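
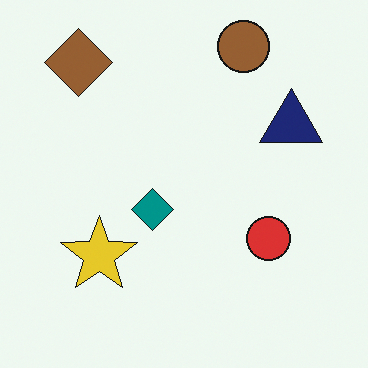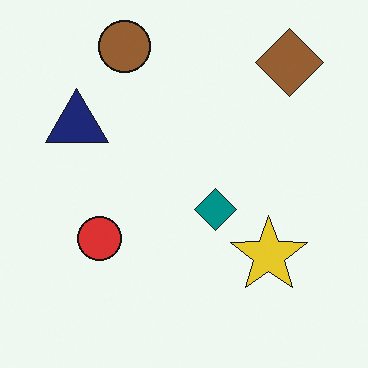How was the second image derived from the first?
The second image is the first flipped horizontally (left ↔ right).

The navy triangle is in the right of the first image and the left of the second — shapes on opposite sides of the vertical midline have swapped in a mirror flip.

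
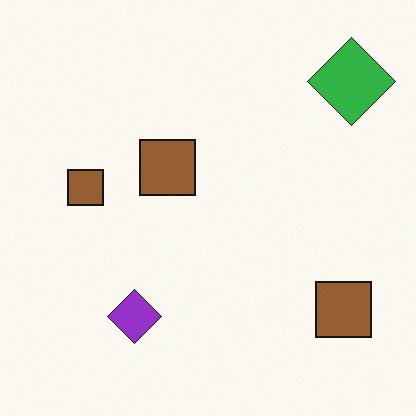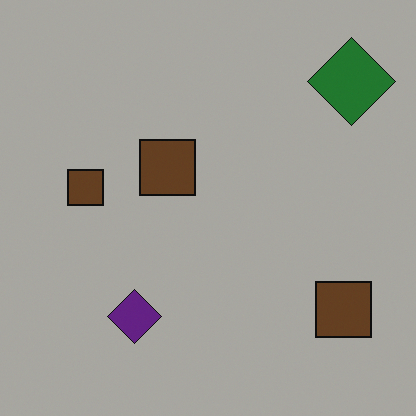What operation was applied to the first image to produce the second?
Darkened a lot.

Every pixel — background and shapes alike — is uniformly darkened.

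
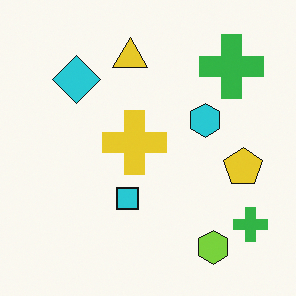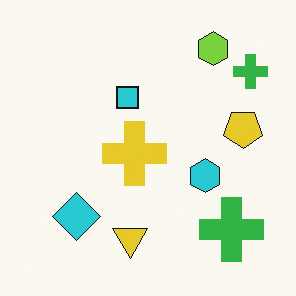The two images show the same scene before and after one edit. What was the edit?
Flipped vertically (top ↔ bottom).

The lime hexagon is in the bottom-right of the first image and the top-right of the second — shapes on opposite sides of the horizontal midline have swapped in a mirror flip.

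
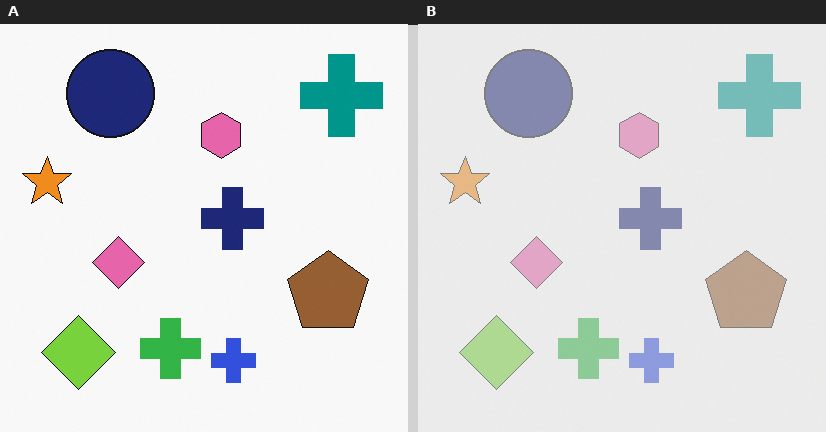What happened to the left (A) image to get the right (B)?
Washed out (contrast reduced).

Tones are pushed toward mid-grey across the whole image — a global contrast change.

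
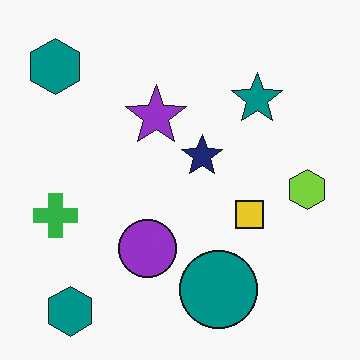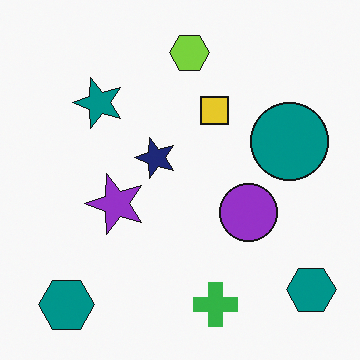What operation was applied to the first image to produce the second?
This is the original image rotated 90° counter-clockwise.

The green cross sits in the left of the first image and the bottom of the second — consistent with a whole-image 90° counter-clockwise rotation.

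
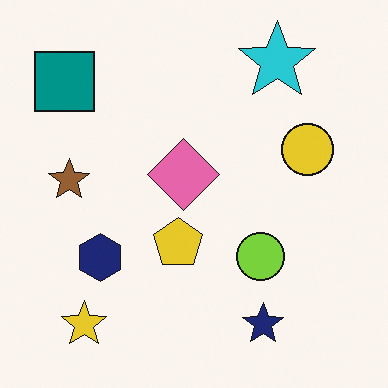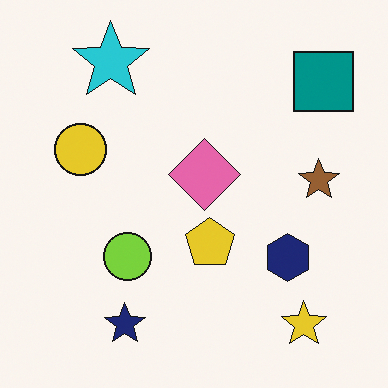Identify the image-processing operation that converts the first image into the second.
It was flipped horizontally (left ↔ right).

The teal square is in the top-left of the first image and the top-right of the second — shapes on opposite sides of the vertical midline have swapped in a mirror flip.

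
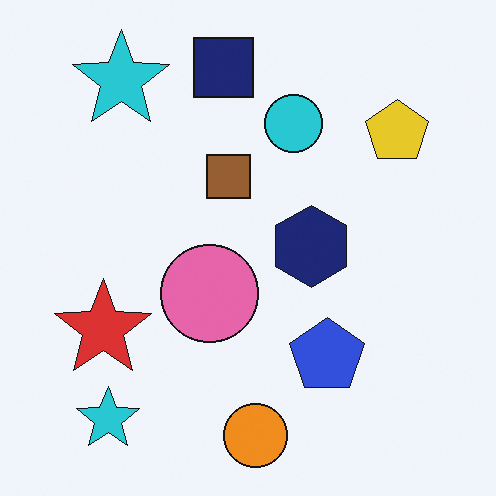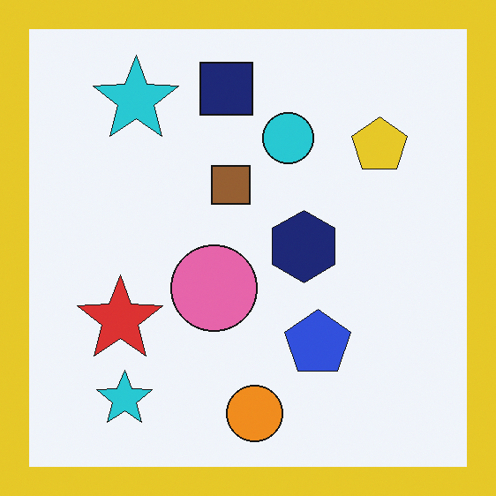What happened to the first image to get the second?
The transformation is: framed with a yellow border.

A solid yellow frame runs around the edge of the second image, with the content slightly shrunk inside it.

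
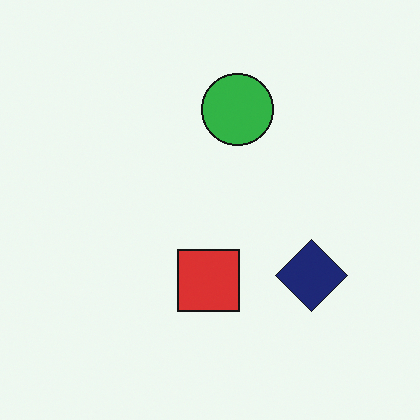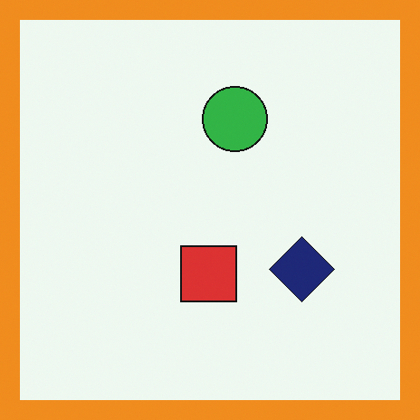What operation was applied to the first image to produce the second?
The image was framed with a orange border.

A solid orange frame runs around the edge of the second image, with the content slightly shrunk inside it.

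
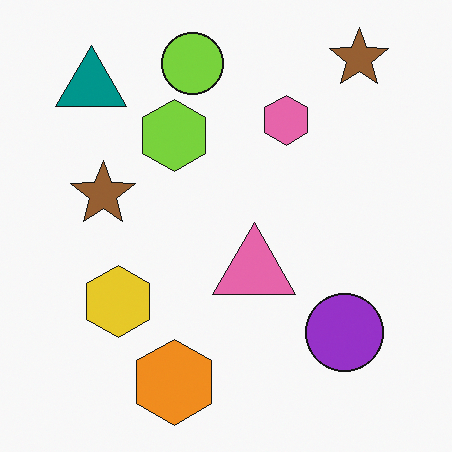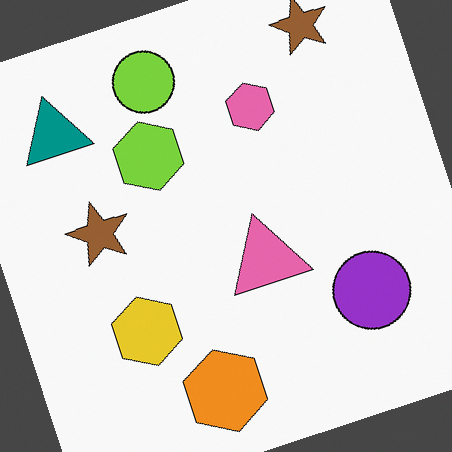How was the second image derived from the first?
The transformation is: rotated counter-clockwise by a moderate amount.

Every shape is tilted by the same angle and the image corners show triangular fill wedges — a whole-image rotation by a non-right angle.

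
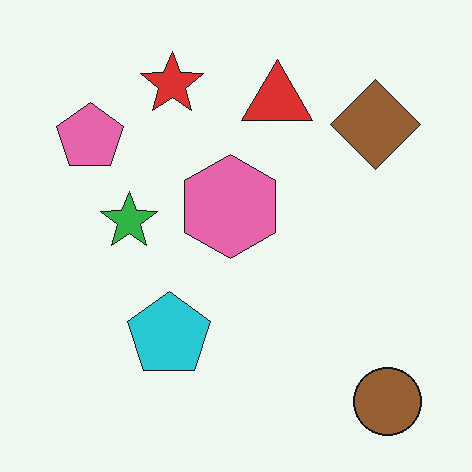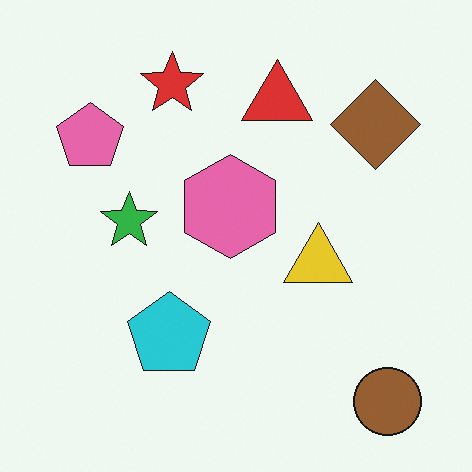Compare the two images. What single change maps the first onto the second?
The image was overlaid with an additional yellow triangle.

A yellow triangle appears in the second image that is absent from the first.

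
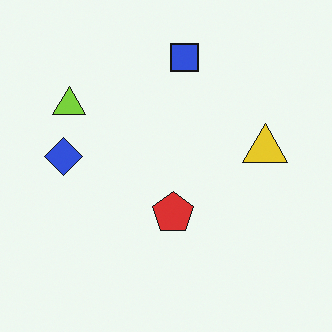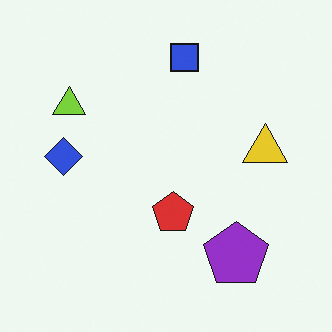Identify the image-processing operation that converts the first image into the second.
It was overlaid with an additional purple pentagon.

A purple pentagon appears in the second image that is absent from the first.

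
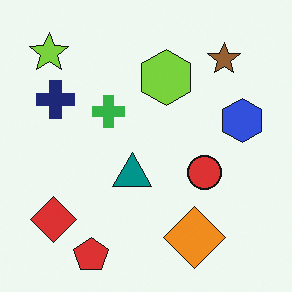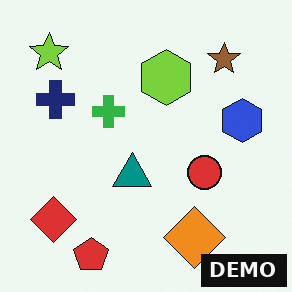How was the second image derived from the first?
This is the original image watermarked with the text "DEMO" in the lower-right corner.

A dark label reading "DEMO" appears in the lower-right corner.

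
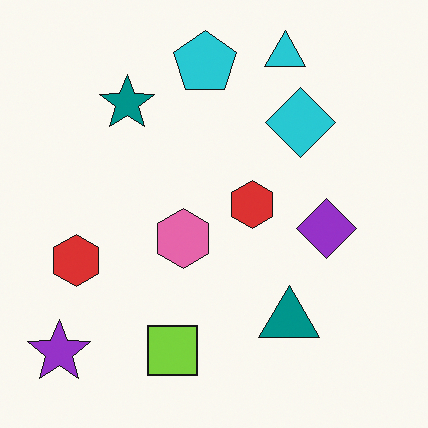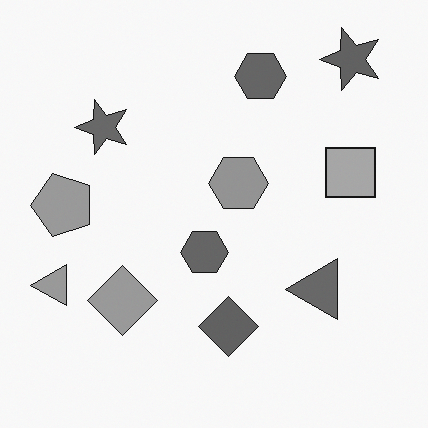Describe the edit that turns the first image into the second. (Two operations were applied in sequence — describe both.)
This is the original image converted to grayscale, then transposed (reflected across the top-left ↔ bottom-right diagonal).

All color is removed — every shape is now a shade of grey. Shapes have swapped their row and column positions — what was in the top-right is now in the bottom-left — a diagonal reflection.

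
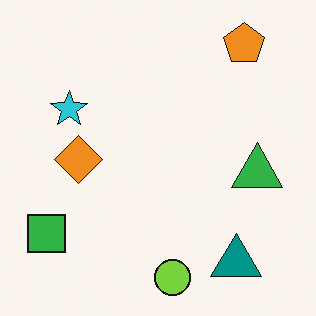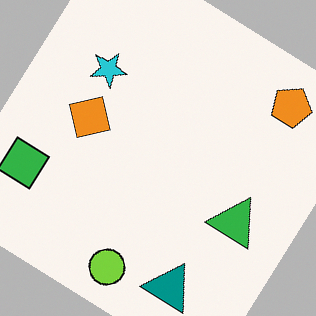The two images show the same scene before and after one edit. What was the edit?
This is the original image rotated clockwise by a large amount — several tens of degrees.

Every shape is tilted by the same angle and the image corners show triangular fill wedges — a whole-image rotation by a non-right angle.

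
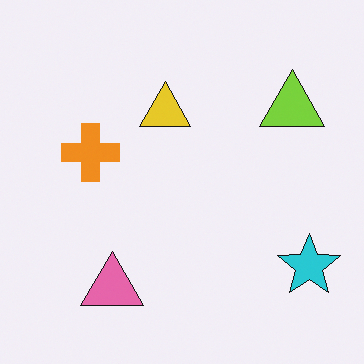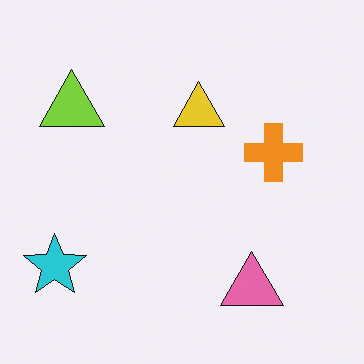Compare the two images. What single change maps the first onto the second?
The image was flipped horizontally (left ↔ right).

The cyan star is in the bottom-right of the first image and the bottom-left of the second — shapes on opposite sides of the vertical midline have swapped in a mirror flip.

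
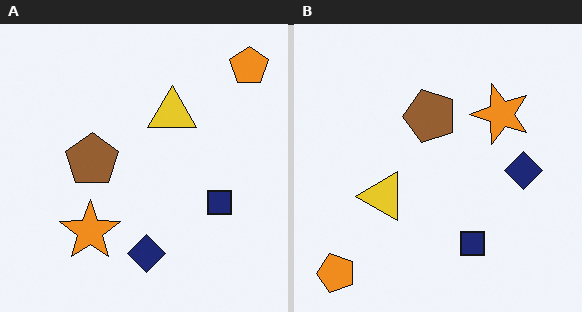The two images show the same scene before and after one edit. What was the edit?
The right (B) image is the left (A) transposed (reflected across the top-left ↔ bottom-right diagonal).

Shapes have swapped their row and column positions — what was in the top-right is now in the bottom-left — a diagonal reflection.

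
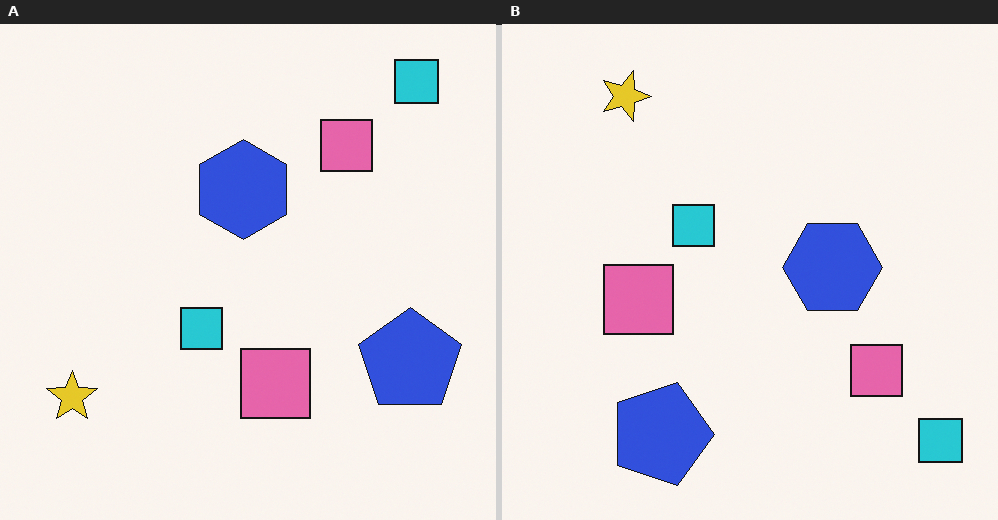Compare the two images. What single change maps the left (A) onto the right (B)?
The transformation is: rotated 90° clockwise.

The yellow star sits in the bottom-left of the left (A) image and the top-left of the right (B) — consistent with a whole-image 90° clockwise rotation.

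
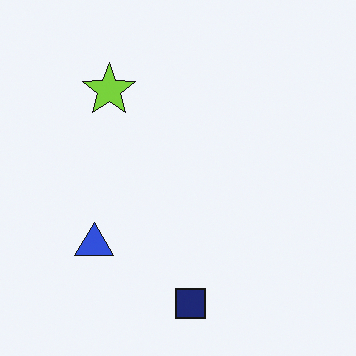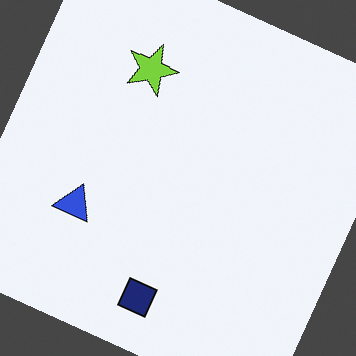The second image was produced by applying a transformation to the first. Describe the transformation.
The transformation is: rotated clockwise by a clearly visible amount.

Every shape is tilted by the same angle and the image corners show triangular fill wedges — a whole-image rotation by a non-right angle.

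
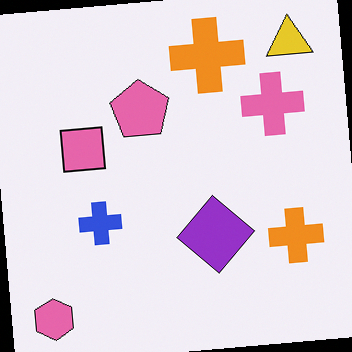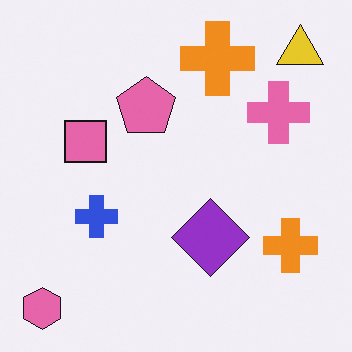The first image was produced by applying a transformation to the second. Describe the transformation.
The image was rotated counter-clockwise by a few degrees.

Every shape is tilted by the same angle and the image corners show triangular fill wedges — a whole-image rotation by a non-right angle.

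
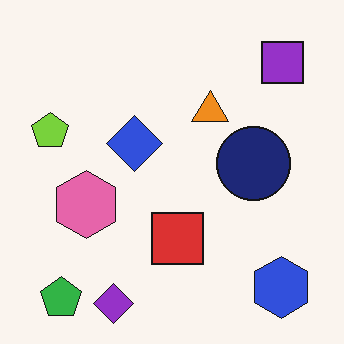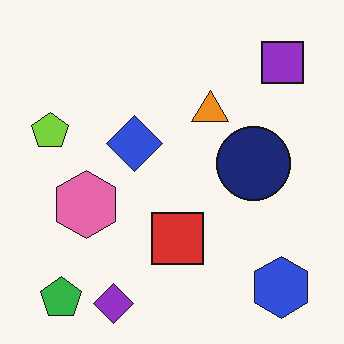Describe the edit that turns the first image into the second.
This is the original image given moderate JPEG compression.

Blocky 8×8 compression artifacts appear around shape edges and the flat background shows ringing — characteristic JPEG degradation.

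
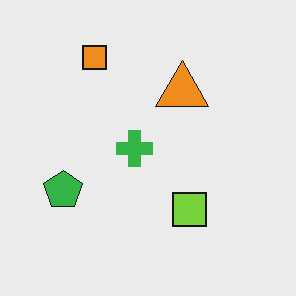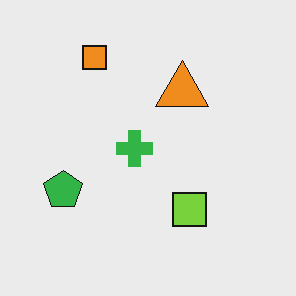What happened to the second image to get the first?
This is the original image JPEG-compressed with visible artifacts.

Blocky 8×8 compression artifacts appear around shape edges and the flat background shows ringing — characteristic JPEG degradation.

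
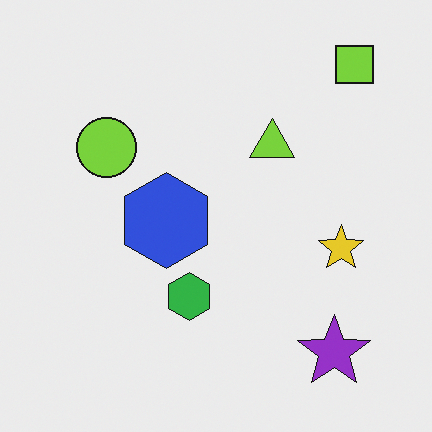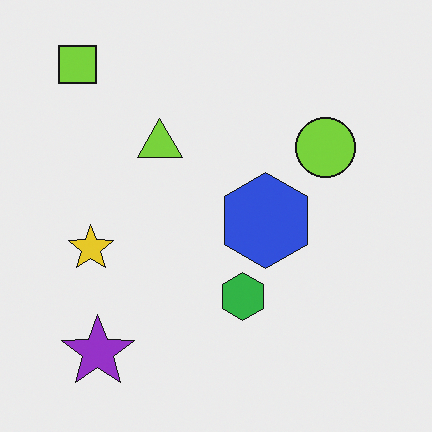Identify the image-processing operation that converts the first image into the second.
It was flipped horizontally (left ↔ right).

The lime square is in the top-right of the first image and the top-left of the second — shapes on opposite sides of the vertical midline have swapped in a mirror flip.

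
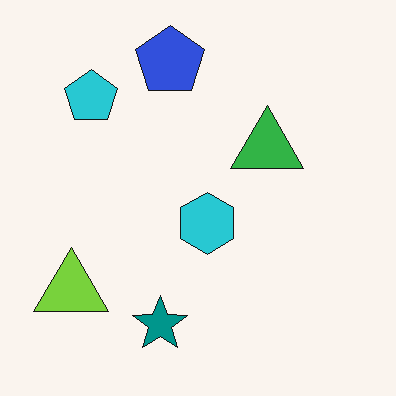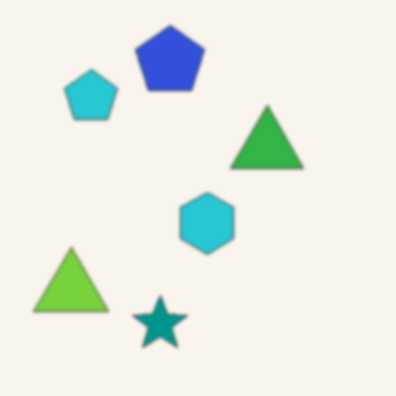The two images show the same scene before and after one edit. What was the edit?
The transformation is: slightly softened.

Shape edges and outlines are uniformly softened across the whole image.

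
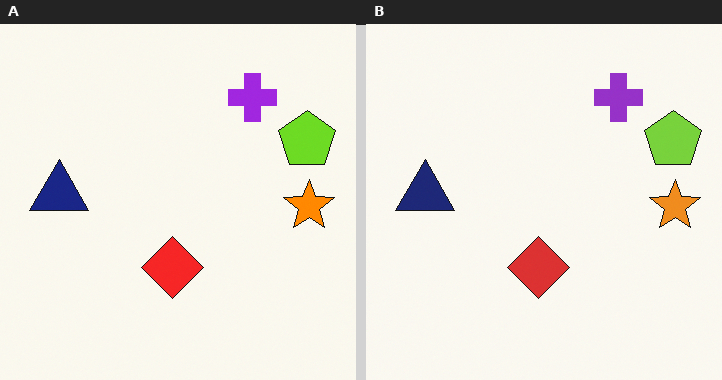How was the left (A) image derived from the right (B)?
It was slightly oversaturated.

All colors are more vivid — a global saturation change.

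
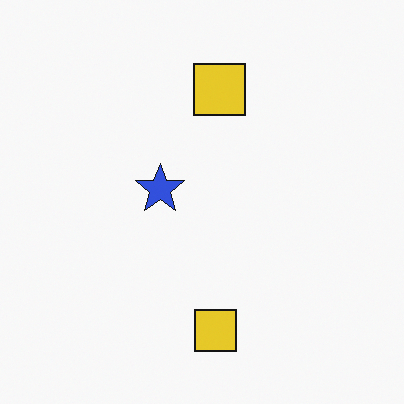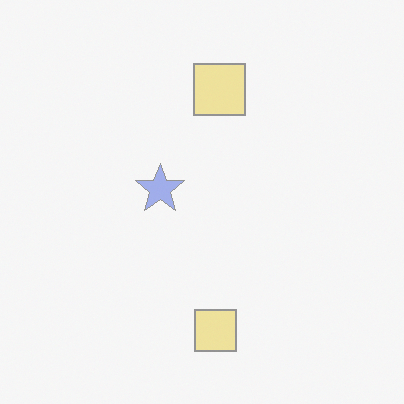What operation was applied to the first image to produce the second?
The second image is the first washed out (contrast reduced).

Tones are pushed toward mid-grey across the whole image — a global contrast change.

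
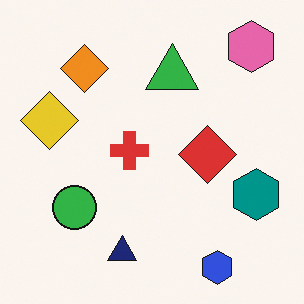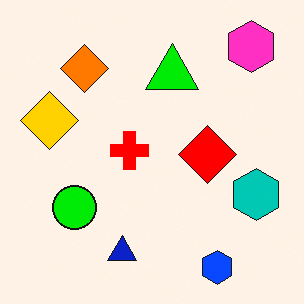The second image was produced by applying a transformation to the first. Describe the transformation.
It was heavily oversaturated.

All colors are more vivid — a global saturation change.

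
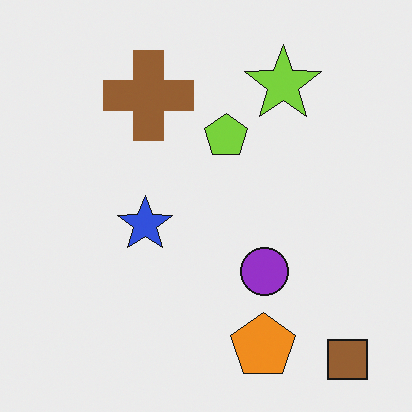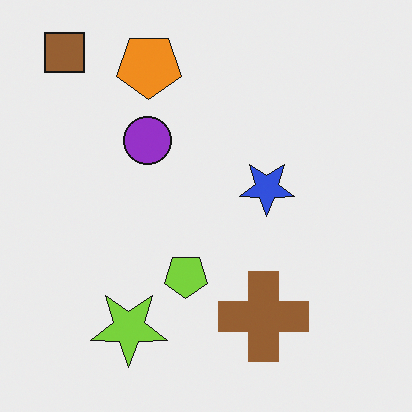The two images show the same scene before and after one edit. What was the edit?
It was rotated 180°.

The brown square sits in the bottom-right of the first image and the top-left of the second — consistent with a whole-image 180° rotation.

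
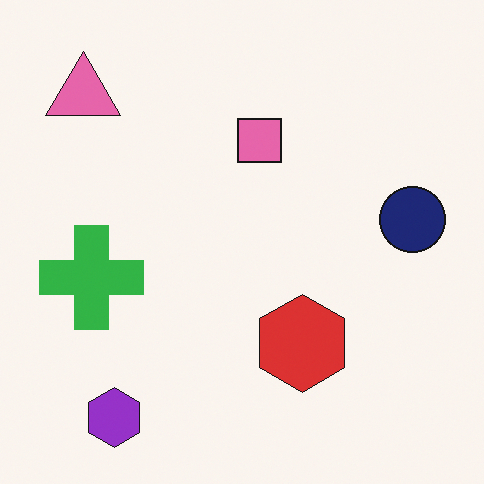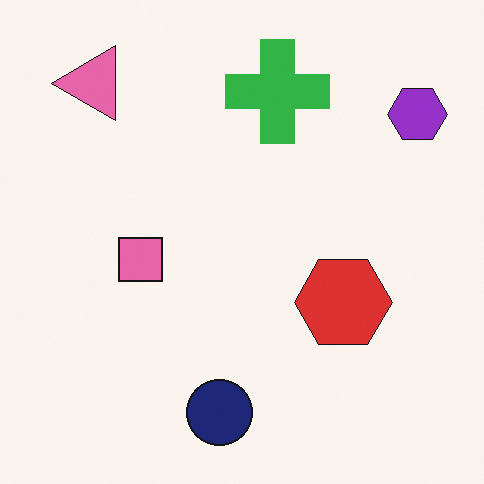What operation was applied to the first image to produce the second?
The second image is the first transposed (reflected across the top-left ↔ bottom-right diagonal).

Shapes have swapped their row and column positions — what was in the top-right is now in the bottom-left — a diagonal reflection.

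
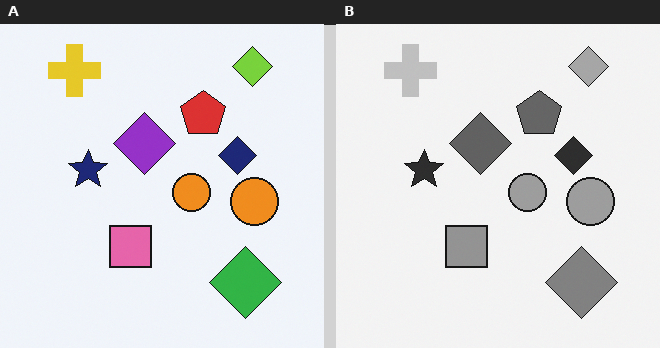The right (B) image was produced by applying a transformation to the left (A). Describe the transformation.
It was converted to grayscale.

All color is removed — every shape is now a shade of grey.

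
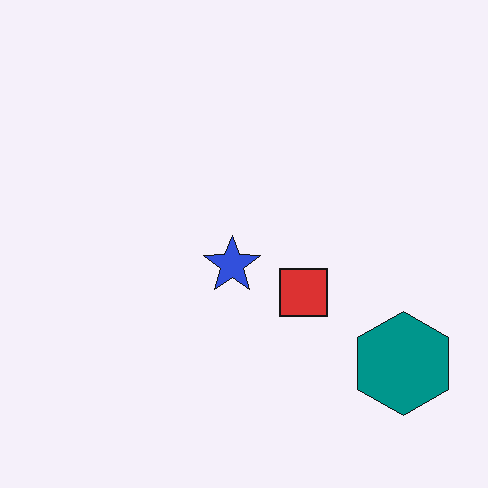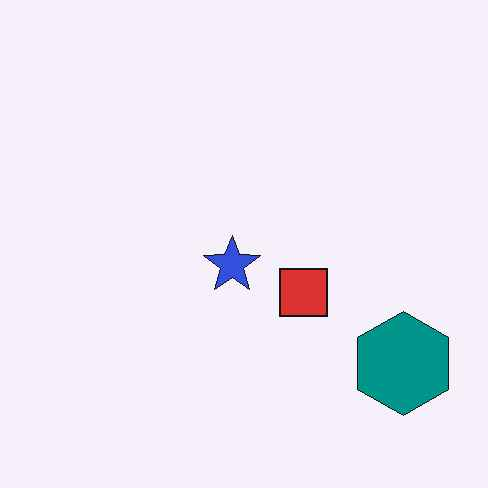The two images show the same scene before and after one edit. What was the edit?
This is the original image given moderate JPEG compression.

Blocky 8×8 compression artifacts appear around shape edges and the flat background shows ringing — characteristic JPEG degradation.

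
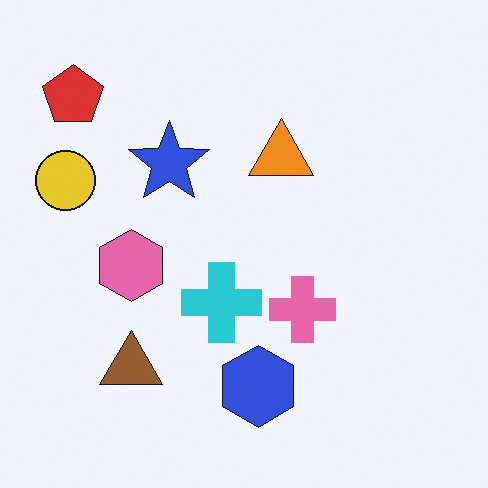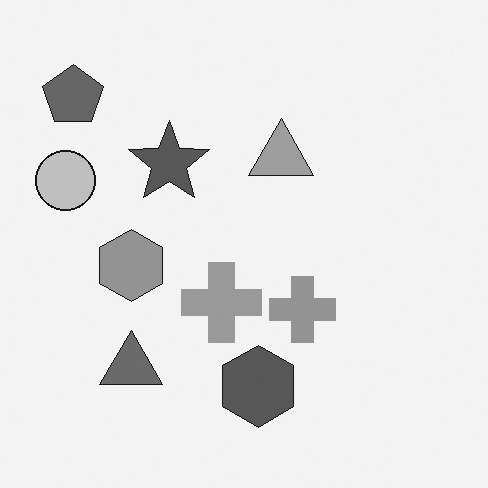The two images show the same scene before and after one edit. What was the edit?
The transformation is: converted to grayscale.

All color is removed — every shape is now a shade of grey.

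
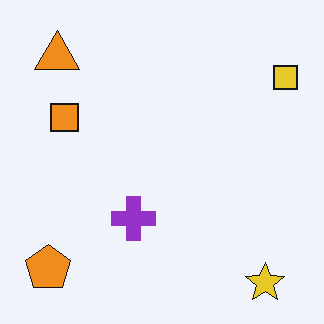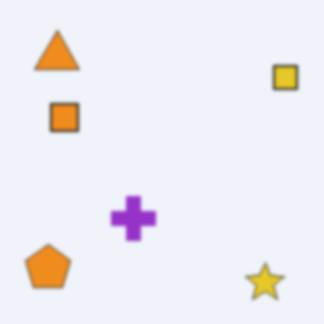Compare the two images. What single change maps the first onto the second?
The transformation is: slightly softened.

Shape edges and outlines are uniformly softened across the whole image.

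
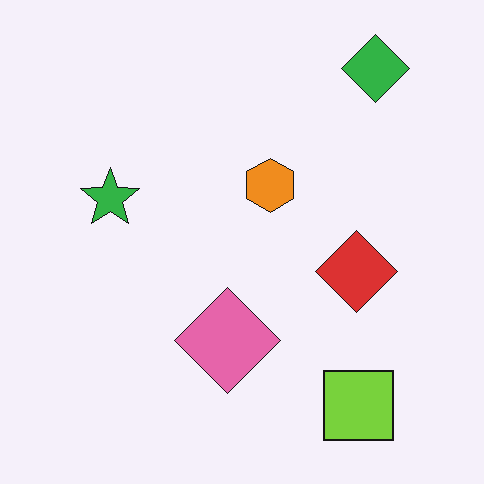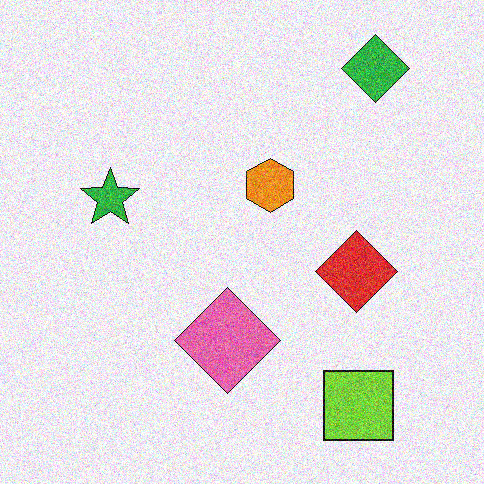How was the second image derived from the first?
The second image is the first degraded with a thick layer of grain.

Random speckle covers the whole image, including the flat background.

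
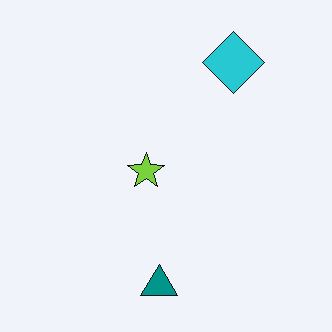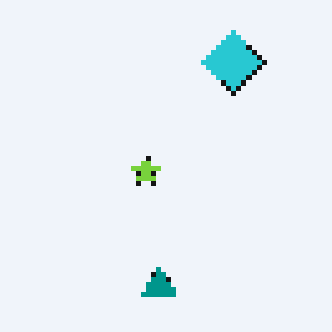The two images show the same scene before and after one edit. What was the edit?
It was lightly pixelated (a mild mosaic effect).

Shapes are reduced to large square blocks; fine edges and outlines are lost — a downscale-then-upscale (mosaic) effect.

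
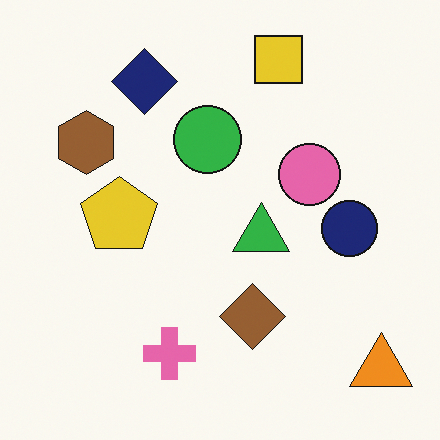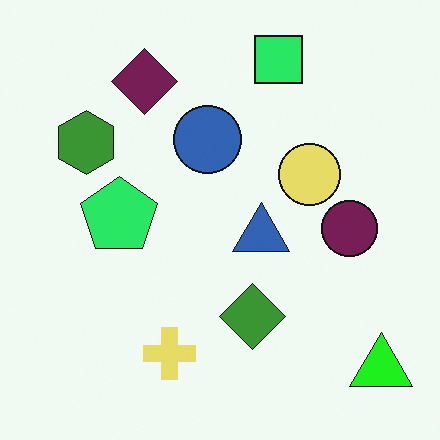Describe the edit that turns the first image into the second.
It was hue-shifted through roughly a third of the color wheel.

Every shape's color has rotated by the same amount around the hue wheel — a uniform hue shift.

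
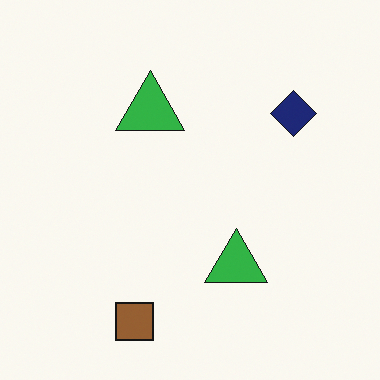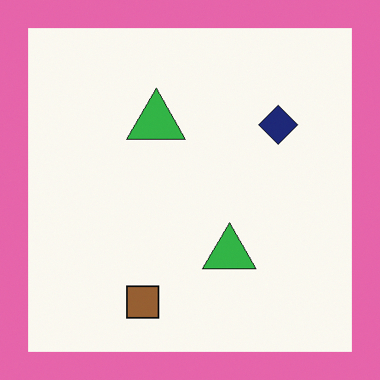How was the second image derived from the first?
The image was framed with a pink border.

A solid pink frame runs around the edge of the second image, with the content slightly shrunk inside it.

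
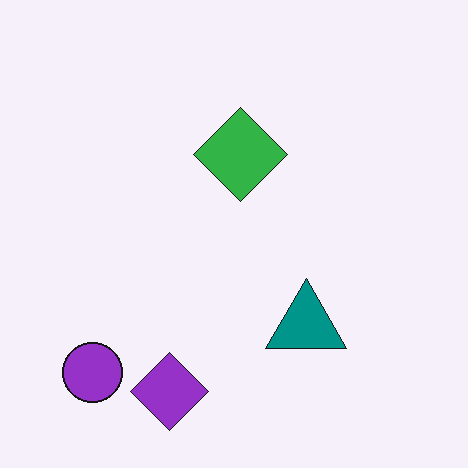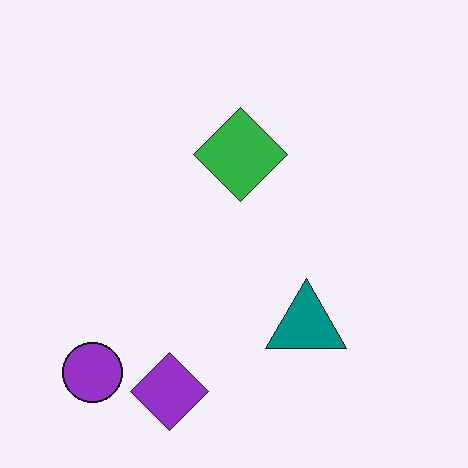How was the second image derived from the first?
It was given moderate JPEG compression.

Blocky 8×8 compression artifacts appear around shape edges and the flat background shows ringing — characteristic JPEG degradation.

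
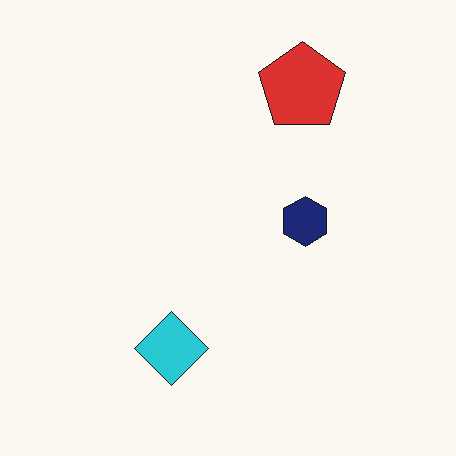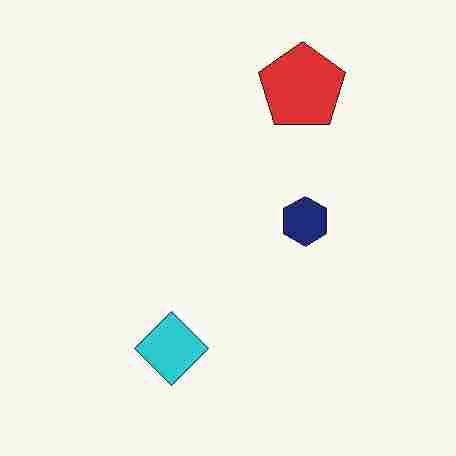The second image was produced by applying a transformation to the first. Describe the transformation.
This is the original image heavily JPEG-compressed with obvious blocking artifacts.

Blocky 8×8 compression artifacts appear around shape edges and the flat background shows ringing — characteristic JPEG degradation.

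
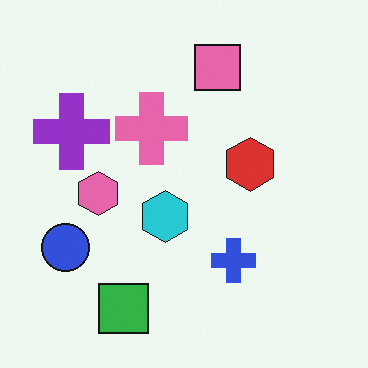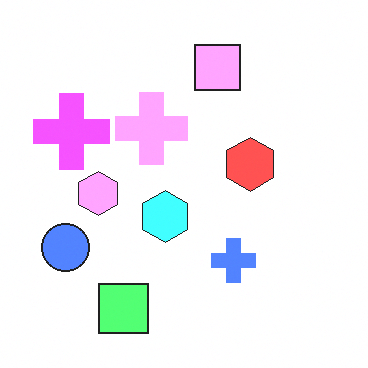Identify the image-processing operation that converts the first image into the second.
This is the original image noticeably brightened.

Every pixel — background and shapes alike — is uniformly brightened.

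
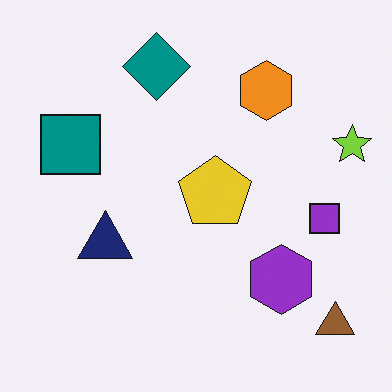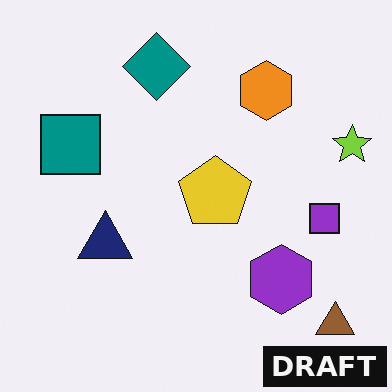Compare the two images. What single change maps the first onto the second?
Watermarked with the text "DRAFT" in the lower-right corner.

A dark label reading "DRAFT" appears in the lower-right corner.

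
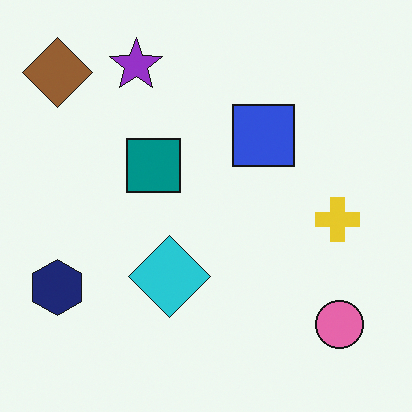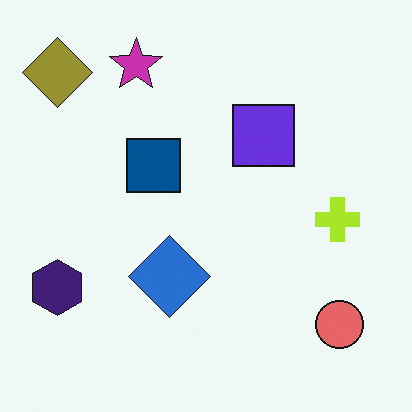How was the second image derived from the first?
This is the original image hue-shifted by a small amount.

Every shape's color has rotated by the same amount around the hue wheel — a uniform hue shift.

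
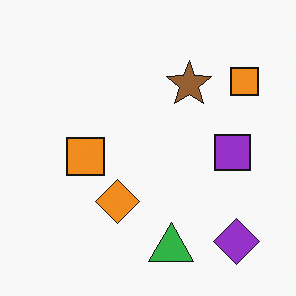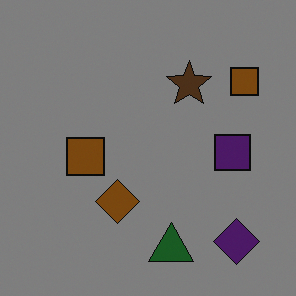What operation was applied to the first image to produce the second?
The second image is the first substantially darkened.

Every pixel — background and shapes alike — is uniformly darkened.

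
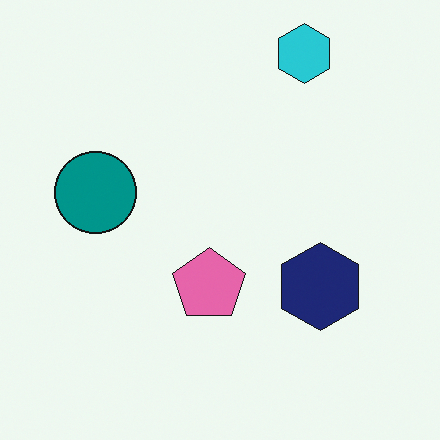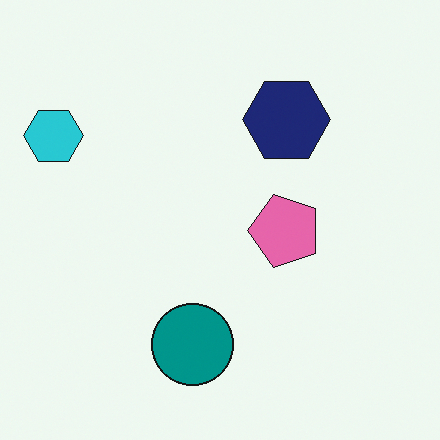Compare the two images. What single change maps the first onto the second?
The transformation is: rotated 90° counter-clockwise.

The cyan hexagon sits in the top-right of the first image and the top-left of the second — consistent with a whole-image 90° counter-clockwise rotation.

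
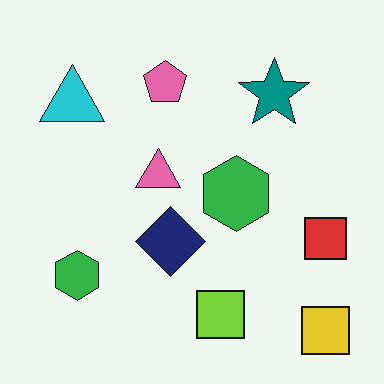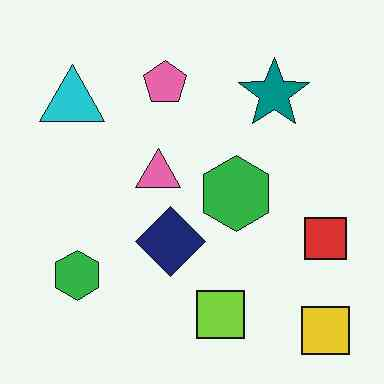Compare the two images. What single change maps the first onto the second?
The second image is the first given moderate JPEG compression.

Blocky 8×8 compression artifacts appear around shape edges and the flat background shows ringing — characteristic JPEG degradation.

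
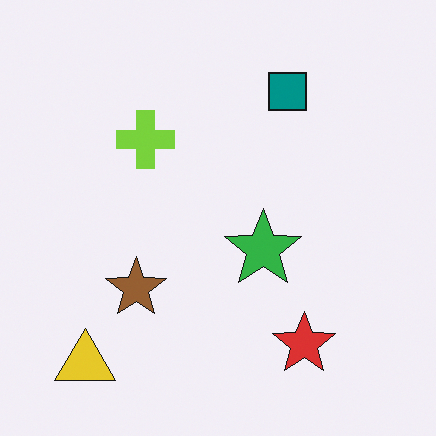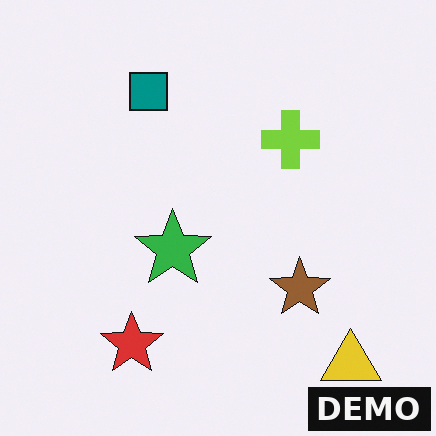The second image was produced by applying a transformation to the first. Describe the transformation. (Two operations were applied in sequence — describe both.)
This is the original image flipped horizontally (left ↔ right), then watermarked with the text "DEMO" in the lower-right corner.

The yellow triangle is in the bottom-left of the first image and the bottom-right of the second — shapes on opposite sides of the vertical midline have swapped in a mirror flip. A dark label reading "DEMO" appears in the lower-right corner.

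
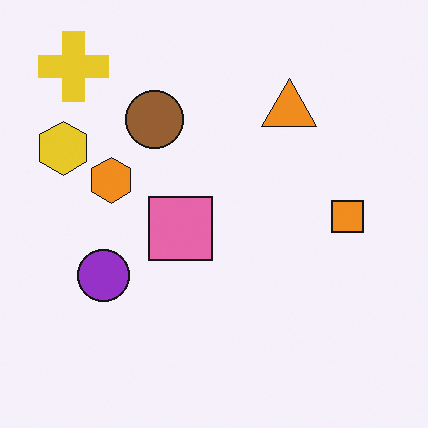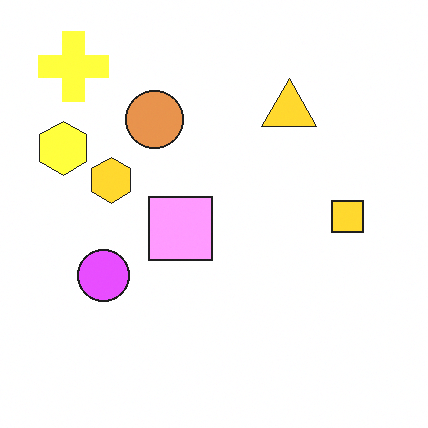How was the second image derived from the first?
This is the original image brightened a lot.

Every pixel — background and shapes alike — is uniformly brightened.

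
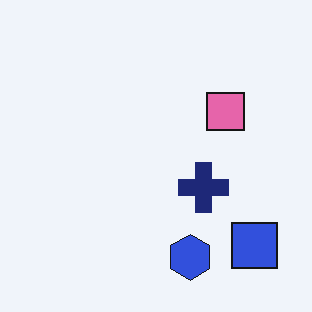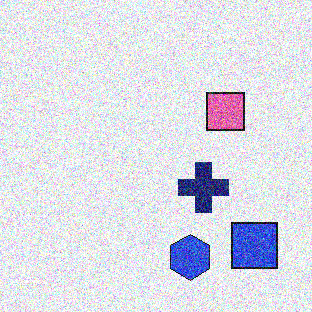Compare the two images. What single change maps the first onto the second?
The second image is the first degraded with a thick layer of grain.

Random speckle covers the whole image, including the flat background.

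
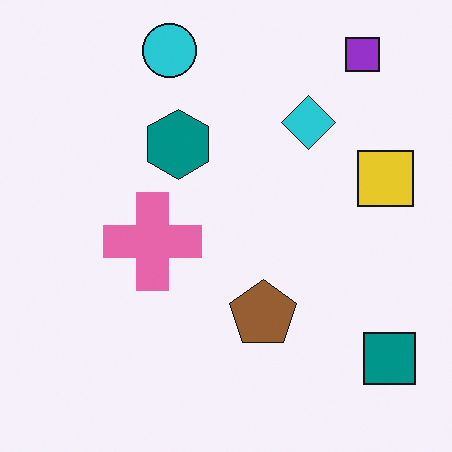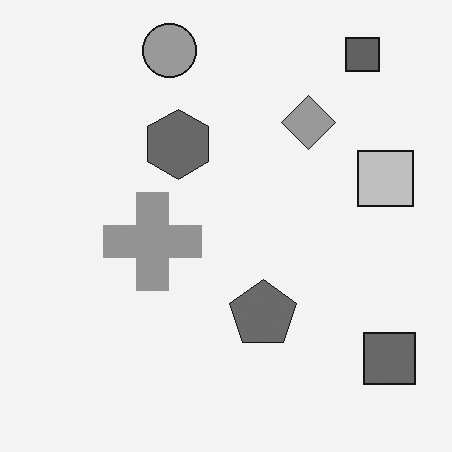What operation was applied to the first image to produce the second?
Converted to grayscale.

All color is removed — every shape is now a shade of grey.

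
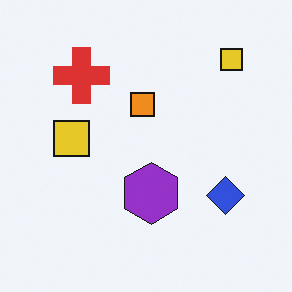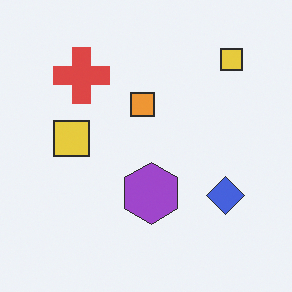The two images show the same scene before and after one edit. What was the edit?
The transformation is: given slightly reduced contrast.

Tones are pushed toward mid-grey across the whole image — a global contrast change.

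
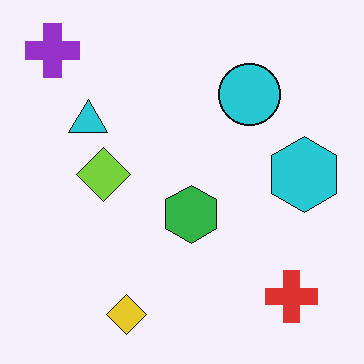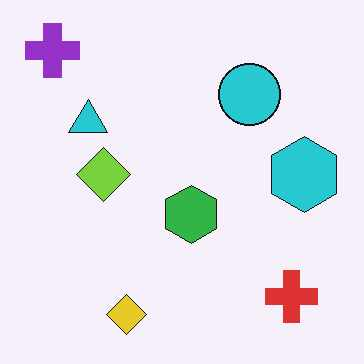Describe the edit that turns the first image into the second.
The second image is the first JPEG-compressed with visible artifacts.

Blocky 8×8 compression artifacts appear around shape edges and the flat background shows ringing — characteristic JPEG degradation.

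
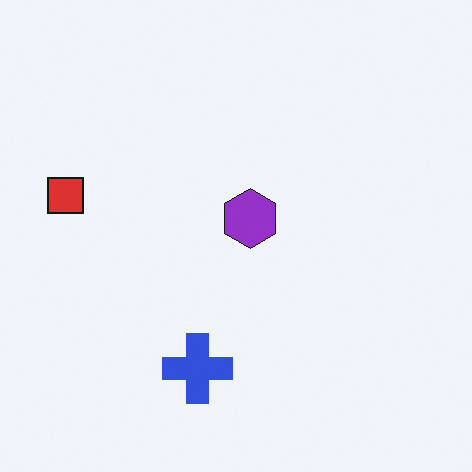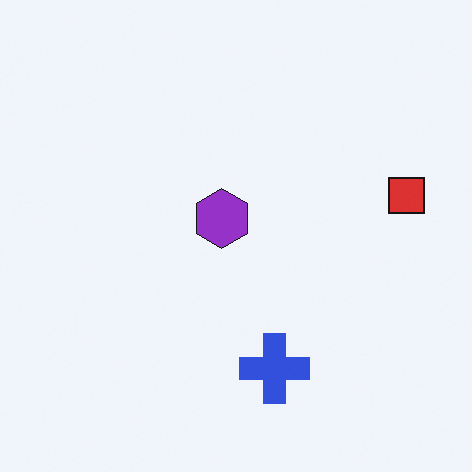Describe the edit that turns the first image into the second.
Flipped horizontally (left ↔ right).

The red square is in the left of the first image and the right of the second — shapes on opposite sides of the vertical midline have swapped in a mirror flip.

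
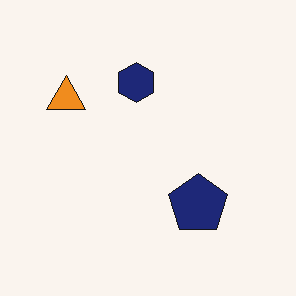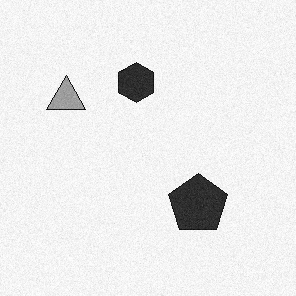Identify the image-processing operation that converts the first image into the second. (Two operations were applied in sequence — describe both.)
The image was degraded with subtle gaussian noise, then converted to grayscale.

Random speckle covers the whole image, including the flat background. All color is removed — every shape is now a shade of grey.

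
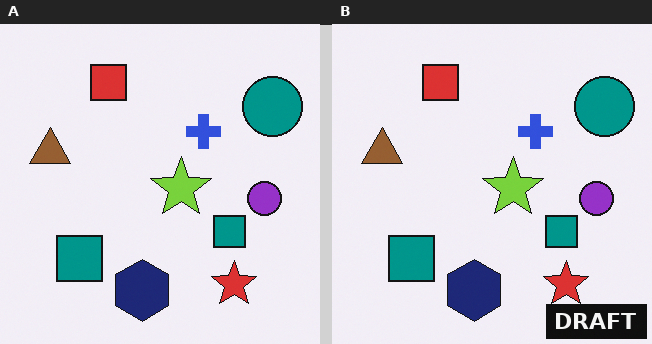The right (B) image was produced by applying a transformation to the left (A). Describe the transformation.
The transformation is: watermarked with the text "DRAFT" in the lower-right corner.

A dark label reading "DRAFT" appears in the lower-right corner.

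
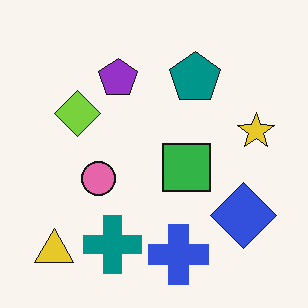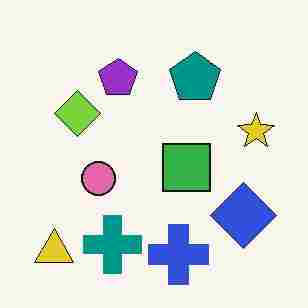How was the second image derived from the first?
Degraded with heavy JPEG compression.

Blocky 8×8 compression artifacts appear around shape edges and the flat background shows ringing — characteristic JPEG degradation.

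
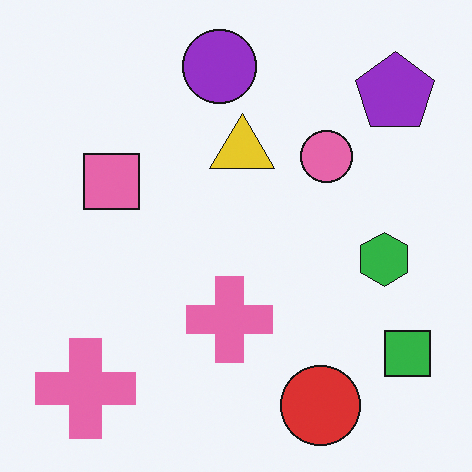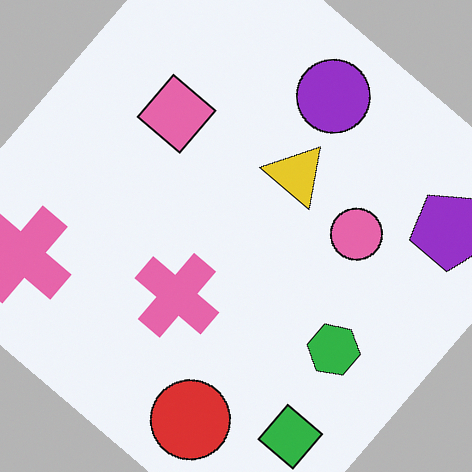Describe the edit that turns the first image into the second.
Rotated clockwise by a large amount — several tens of degrees.

Every shape is tilted by the same angle and the image corners show triangular fill wedges — a whole-image rotation by a non-right angle.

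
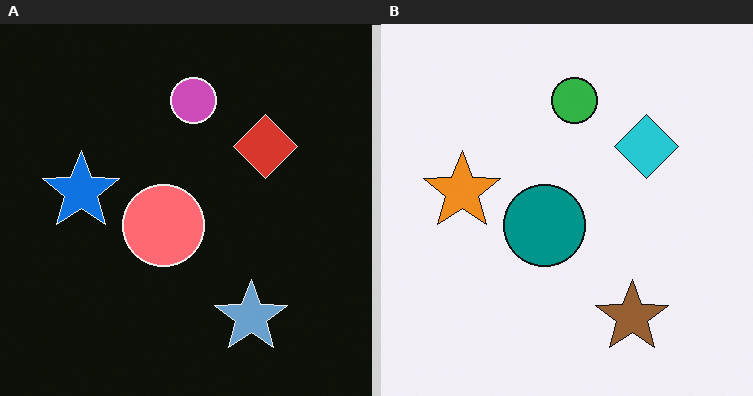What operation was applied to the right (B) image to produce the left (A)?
The image was color-inverted (negative).

The light background has become dark and every shape's color is its complement — a photographic negative.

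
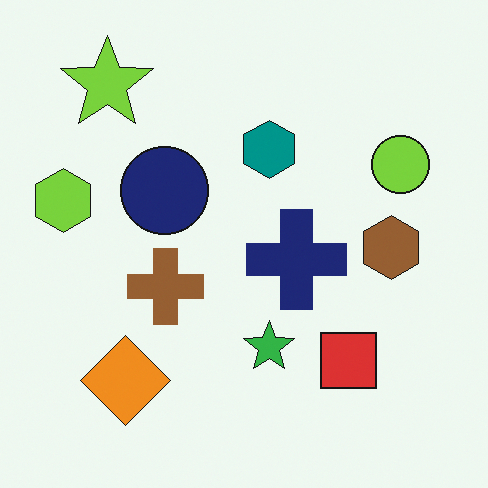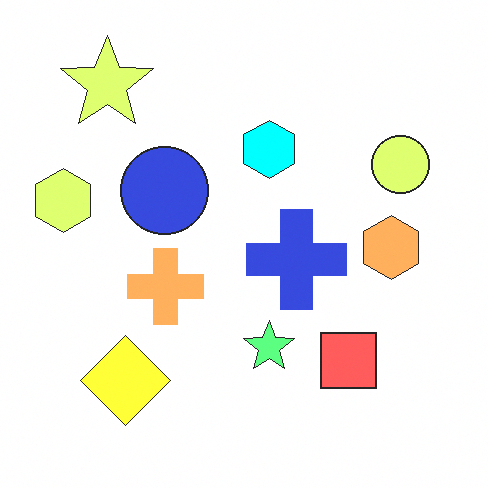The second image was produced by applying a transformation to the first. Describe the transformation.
Noticeably brightened.

Every pixel — background and shapes alike — is uniformly brightened.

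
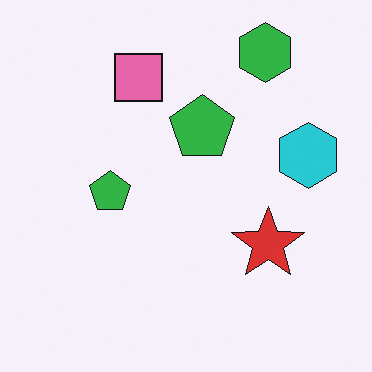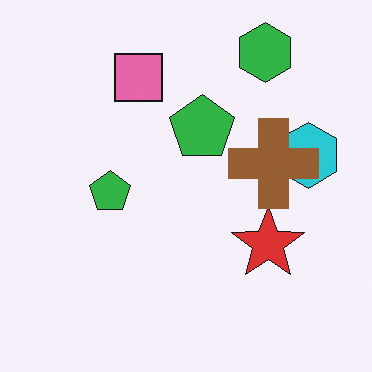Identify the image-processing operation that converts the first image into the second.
The transformation is: overlaid with an additional brown cross.

A brown cross appears in the second image that is absent from the first.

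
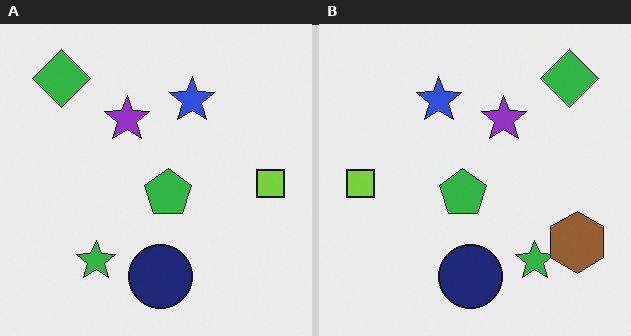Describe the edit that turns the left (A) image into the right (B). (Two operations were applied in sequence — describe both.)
The image was flipped horizontally (left ↔ right), then overlaid with an additional brown hexagon.

The lime square is in the right of the left (A) image and the left of the right (B) — shapes on opposite sides of the vertical midline have swapped in a mirror flip. A brown hexagon appears in the right (B) image that is absent from the left (A).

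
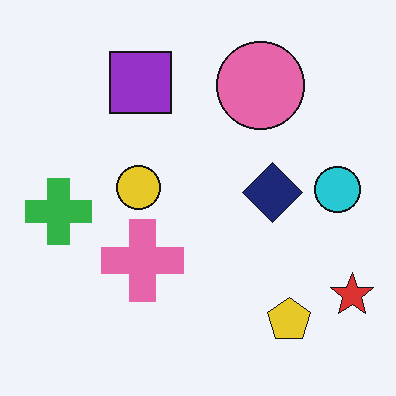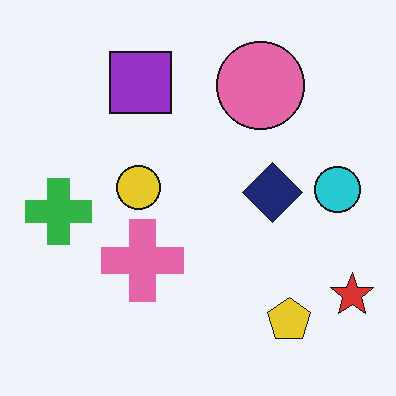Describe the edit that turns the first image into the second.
It was given moderate JPEG compression.

Blocky 8×8 compression artifacts appear around shape edges and the flat background shows ringing — characteristic JPEG degradation.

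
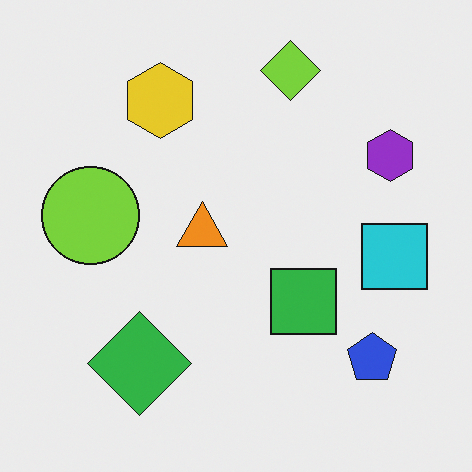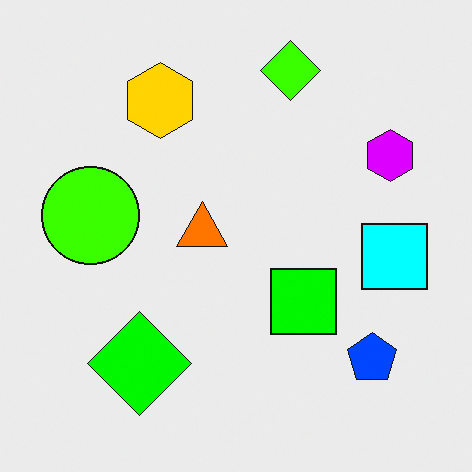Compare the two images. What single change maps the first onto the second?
This is the original image made much more vivid (saturation change).

All colors are more vivid — a global saturation change.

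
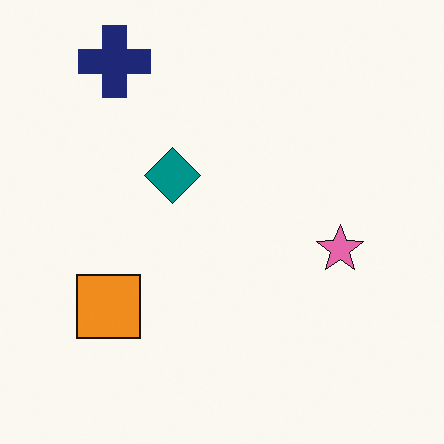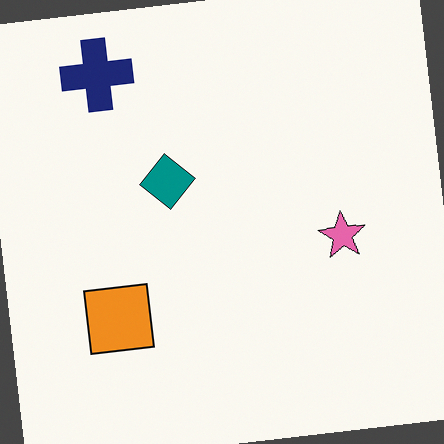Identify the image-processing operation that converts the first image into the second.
The second image is the first rotated counter-clockwise by a small amount.

Every shape is tilted by the same angle and the image corners show triangular fill wedges — a whole-image rotation by a non-right angle.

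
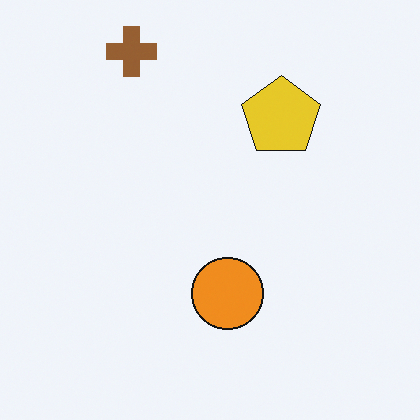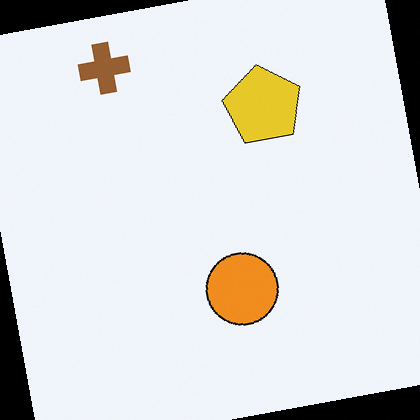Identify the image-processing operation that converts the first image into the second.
Rotated counter-clockwise by a small amount.

Every shape is tilted by the same angle and the image corners show triangular fill wedges — a whole-image rotation by a non-right angle.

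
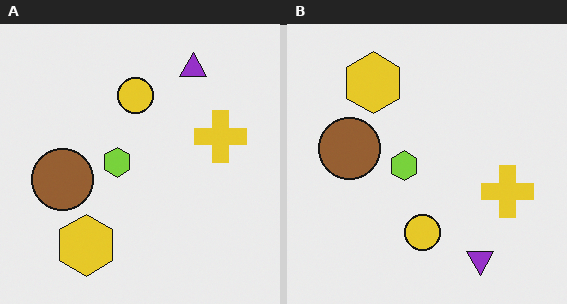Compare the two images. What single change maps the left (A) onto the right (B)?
The image was flipped vertically (top ↔ bottom).

The purple triangle is in the top-right of the left (A) image and the bottom-right of the right (B) — shapes on opposite sides of the horizontal midline have swapped in a mirror flip.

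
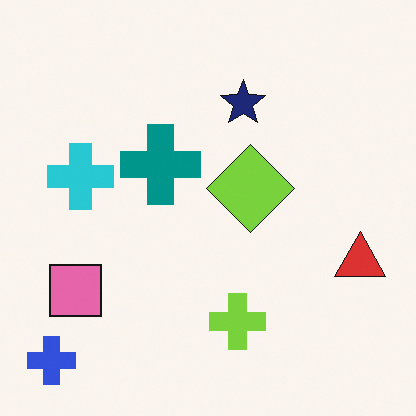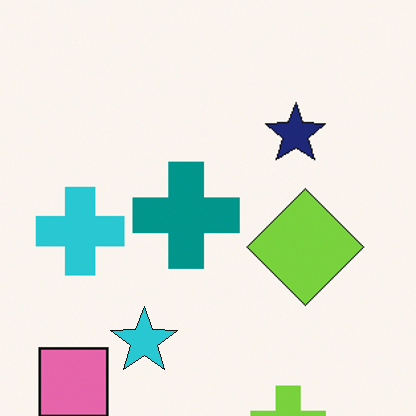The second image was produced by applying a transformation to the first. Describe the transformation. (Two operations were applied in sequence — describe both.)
This is the original image cropped to a modestly smaller region and rescaled, then overlaid with an additional cyan star.

The visible shapes are larger and the field of view is narrower; shapes near the original edges may be partly or wholly outside the frame — a crop-and-rescale. A cyan star appears in the second image that is absent from the first.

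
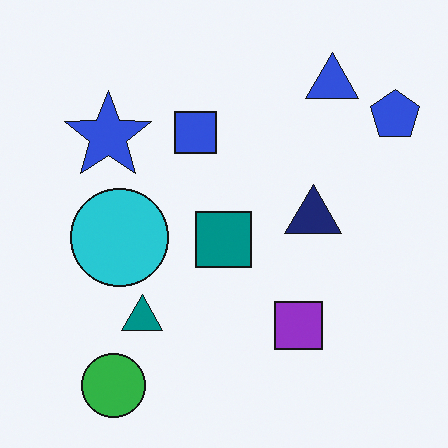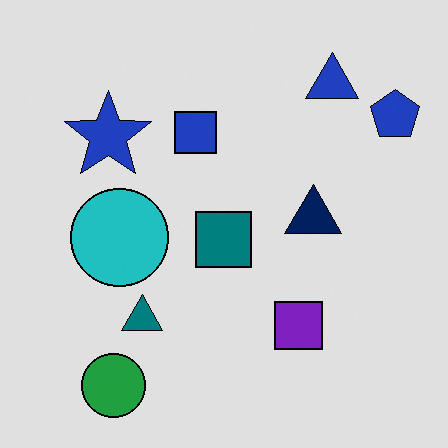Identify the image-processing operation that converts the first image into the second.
The second image is the first moderately posterized.

Each flat color has snapped to a coarser quantized level — most visibly, the near-white background has dropped to a flat grey.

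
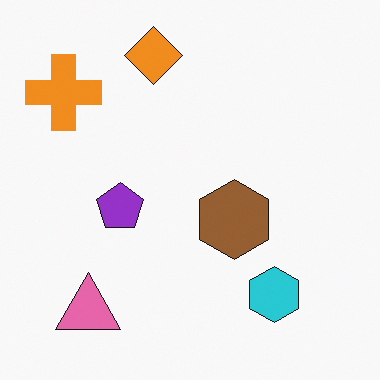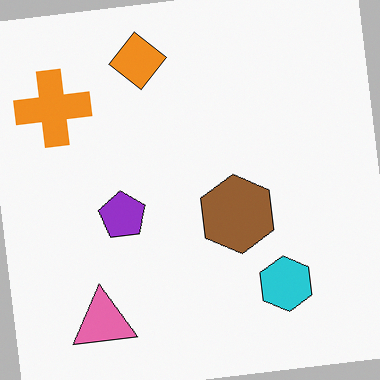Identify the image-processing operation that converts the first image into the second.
It was rotated counter-clockwise by a slight angle.

Every shape is tilted by the same angle and the image corners show triangular fill wedges — a whole-image rotation by a non-right angle.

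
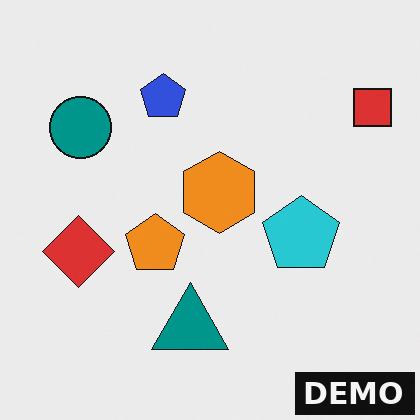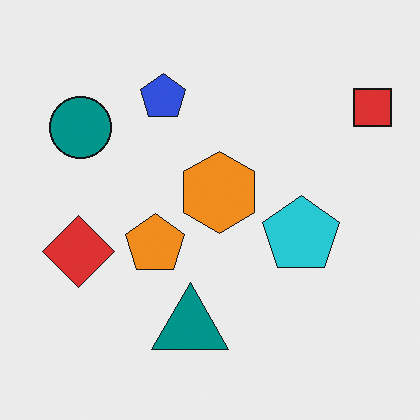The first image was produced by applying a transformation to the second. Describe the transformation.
Watermarked with the text "DEMO" in the lower-right corner.

A dark label reading "DEMO" appears in the lower-right corner.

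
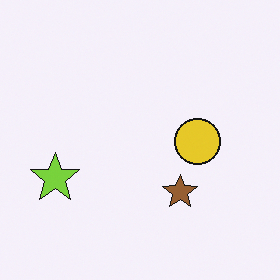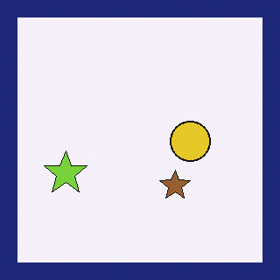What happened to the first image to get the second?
Framed with a navy border.

A solid navy frame runs around the edge of the second image, with the content slightly shrunk inside it.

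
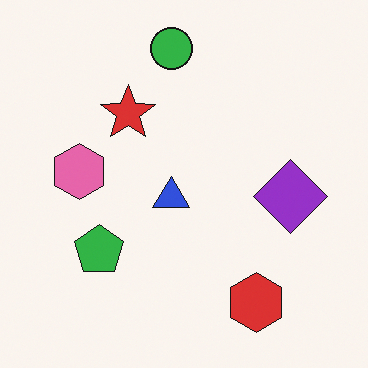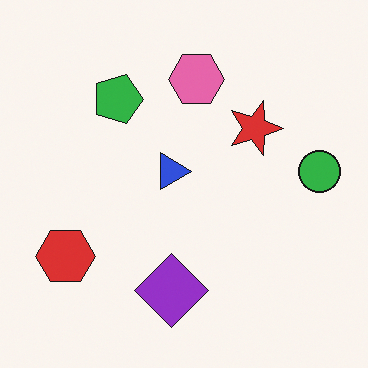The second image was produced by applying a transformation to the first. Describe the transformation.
The second image is the first rotated 90° clockwise.

The red hexagon sits in the bottom-right of the first image and the bottom-left of the second — consistent with a whole-image 90° clockwise rotation.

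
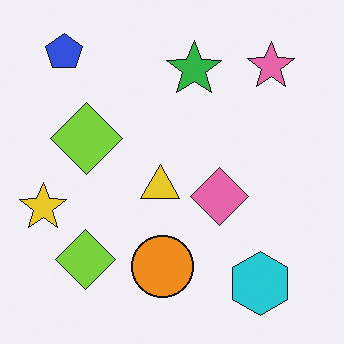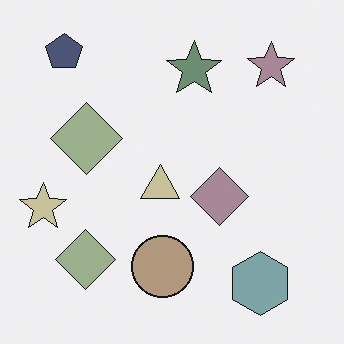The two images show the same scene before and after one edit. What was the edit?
The transformation is: heavily desaturated.

All colors are more muted and greyish — a global saturation change.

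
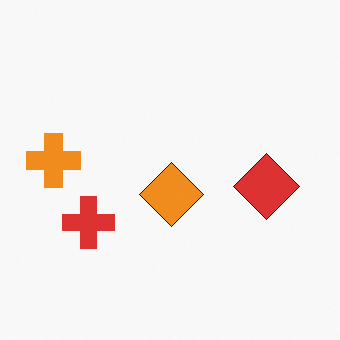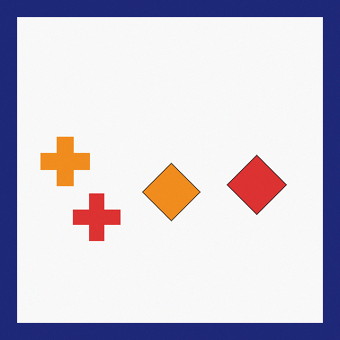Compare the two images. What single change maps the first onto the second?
This is the original image framed with a navy border.

A solid navy frame runs around the edge of the second image, with the content slightly shrunk inside it.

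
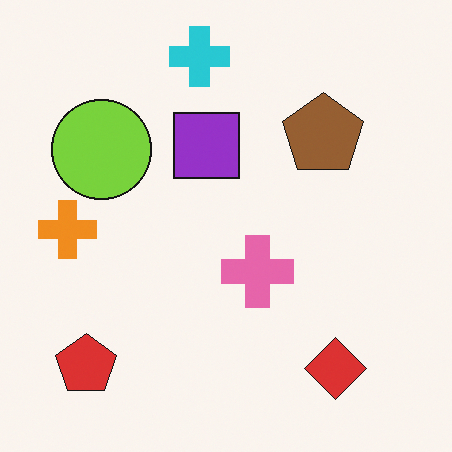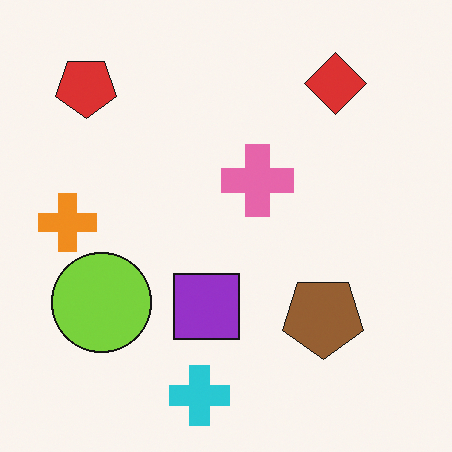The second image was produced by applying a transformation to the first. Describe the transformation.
It was flipped vertically (top ↔ bottom).

The cyan cross is in the top of the first image and the bottom of the second — shapes on opposite sides of the horizontal midline have swapped in a mirror flip.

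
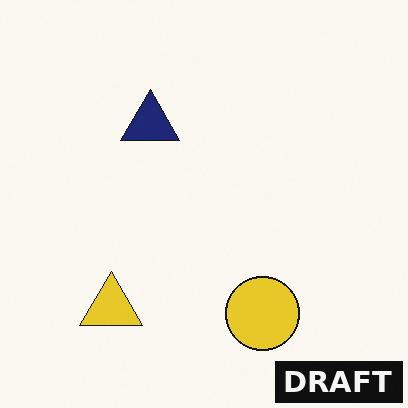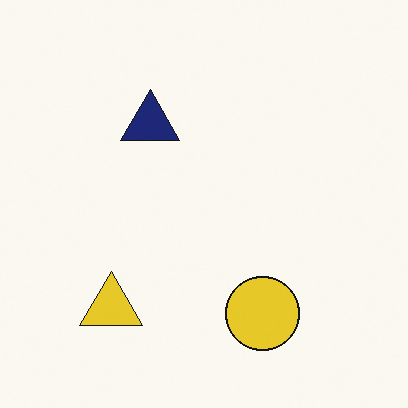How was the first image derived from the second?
The image was watermarked with the text "DRAFT" in the lower-right corner.

A dark label reading "DRAFT" appears in the lower-right corner.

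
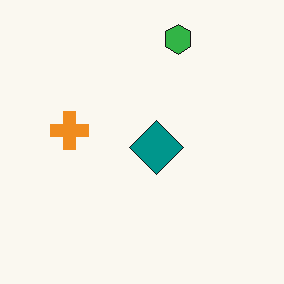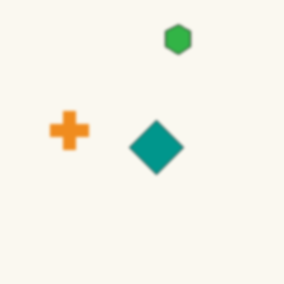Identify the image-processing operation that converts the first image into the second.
Given a subtle gaussian blur.

Shape edges and outlines are uniformly softened across the whole image.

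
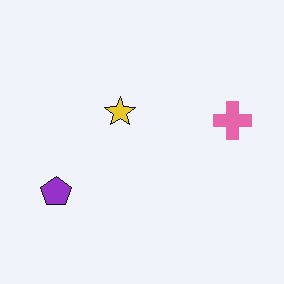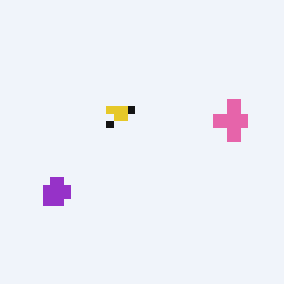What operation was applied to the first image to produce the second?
The second image is the first moderately pixelated.

Shapes are reduced to large square blocks; fine edges and outlines are lost — a downscale-then-upscale (mosaic) effect.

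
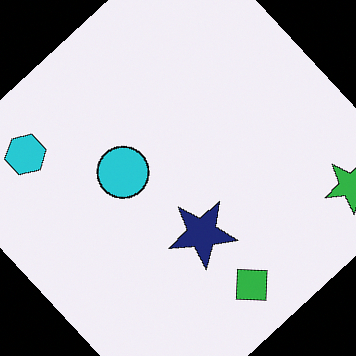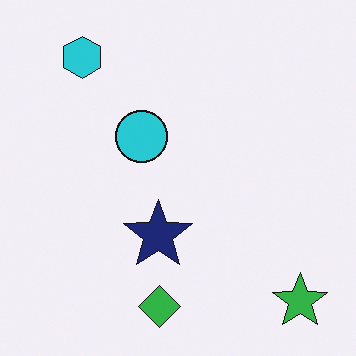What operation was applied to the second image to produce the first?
It was rotated counter-clockwise by a large amount — several tens of degrees.

Every shape is tilted by the same angle and the image corners show triangular fill wedges — a whole-image rotation by a non-right angle.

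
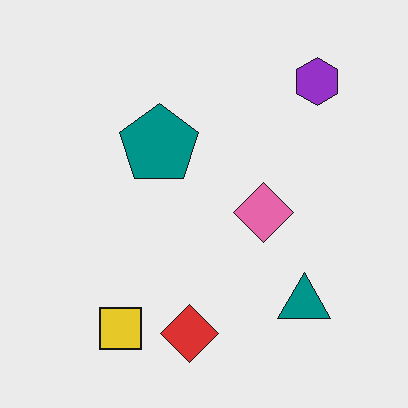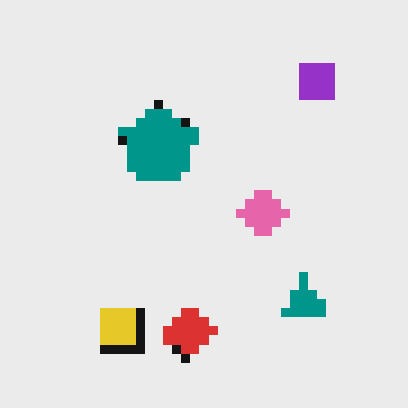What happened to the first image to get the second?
The second image is the first heavily pixelated into large blocks.

Shapes are reduced to large square blocks; fine edges and outlines are lost — a downscale-then-upscale (mosaic) effect.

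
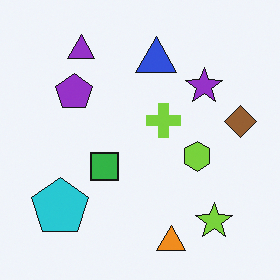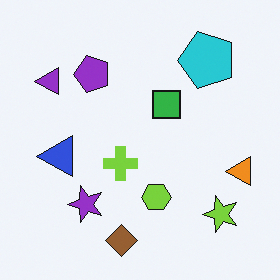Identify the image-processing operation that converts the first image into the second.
It was transposed (reflected across the top-left ↔ bottom-right diagonal).

Shapes have swapped their row and column positions — what was in the top-right is now in the bottom-left — a diagonal reflection.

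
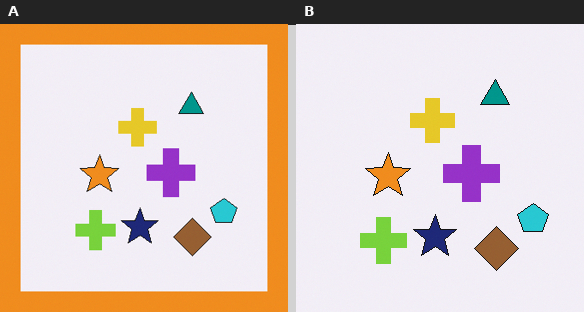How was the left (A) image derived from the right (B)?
The transformation is: framed with a orange border.

A solid orange frame runs around the edge of the left (A) image, with the content slightly shrunk inside it.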